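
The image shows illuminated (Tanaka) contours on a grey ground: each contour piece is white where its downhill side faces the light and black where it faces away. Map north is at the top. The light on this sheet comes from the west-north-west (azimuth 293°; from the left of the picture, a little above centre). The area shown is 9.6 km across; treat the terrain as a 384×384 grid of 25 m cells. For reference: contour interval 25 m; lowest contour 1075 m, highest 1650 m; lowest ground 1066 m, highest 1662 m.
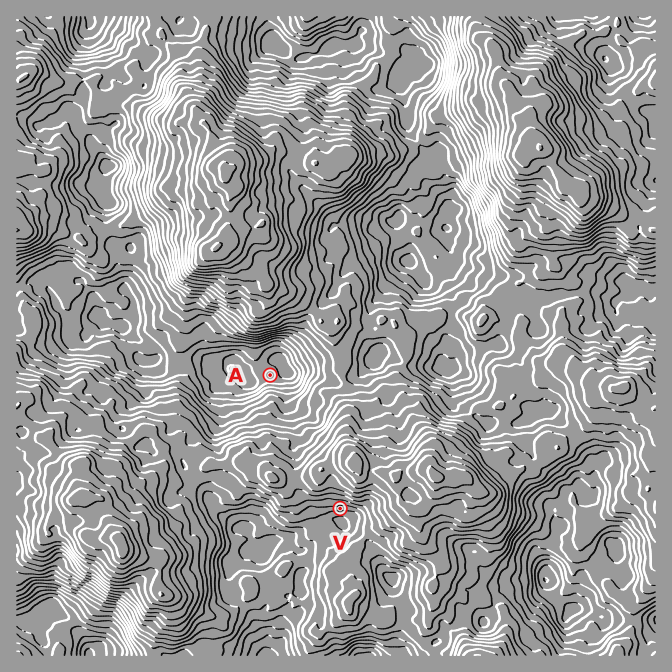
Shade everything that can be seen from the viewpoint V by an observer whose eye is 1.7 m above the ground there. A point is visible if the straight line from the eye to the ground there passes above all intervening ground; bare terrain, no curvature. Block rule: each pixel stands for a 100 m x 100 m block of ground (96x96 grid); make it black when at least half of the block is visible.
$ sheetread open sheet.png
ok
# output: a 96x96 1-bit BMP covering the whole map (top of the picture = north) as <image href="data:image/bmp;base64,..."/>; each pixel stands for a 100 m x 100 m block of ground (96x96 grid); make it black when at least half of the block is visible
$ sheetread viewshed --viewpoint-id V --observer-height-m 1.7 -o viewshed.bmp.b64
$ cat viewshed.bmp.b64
<image width="96" height="96" href="data:image/bmp;base64,Qk2+BAAAAAAAAD4AAAAoAAAAYAAAAGAAAAABAAEAAAAAAIAEAAATCwAAEwsAAAIAAAAAAAAA////AAAAAAAAAAADAAAAAB4AAAAAAAAAAAAAAAAAAAAAAAAAAAAAAAAAAAAAAABAgAAAAAAAAAAAAABBwAAAAAAAAAAAAABjwAAAAAAAAAAAAAB/wAAAAAAAAAAAAAB/AAAAAAAAAAAAAAH+AYDAAAAAAAAAAAP+E0DwAAAAAAAAAAf+GMAAAAAAAAAAAAf/OMCAAAAAAAAAAAP//MAAAAAAAAAAAAP/QccAAAAAAAAAAOP+AcPgAAAAAAAAAP//AAHgAAAAAAAAAPv+AAfwQAAAAAAAAP/+AAfwIAAAAAAAAf/8AAf4AAAAAAAAAf/wAA//AAAAAAAAA7/AAD//AAAAAAAAAx4AADf/AAAAAAAAB5gAACD/gAAAAAAAB8AAAADjgAAAAAAAPgAAAATggAAAAAAAAAAAAAAAAAAAAAAAAAAAAAAAAAAAAAAAAAAAAAAAAAAAAAAAAAAAAAAAAAAAAAAAAAAAAAAAAAAAAAAAAAAAAAAAAAAAAAAAAAAAAAAAAAAAAAAAAAAAAAAAAAAAAAAAAAAAAAAAAAAAAAAAAAAAAAAAAAAAAAAAAAAAAAAAAAAAAAAAAAAAAAAAAAAAAAAAAAAAAAAAAAAAAAAAAAAAAAAAAAAAAAAAAAAAAAAAAAAAAAAAAAAAAAAAAAAAAAAAAAAAAAAAAAAAAAAAAAAAAAAAAAAAAAAAAAAAAAAAAAAAAAAAAAAAAAAAAAAAAAAAAAAAAAAAAAAAAAAAAAAAAAAAAAAAAAAAAAAAAAAAAAAAAAAAAAAAAAAAAAAAAAAAAAAAAAAAAAAAAAAAAAAAAAAAAAAAAAAAAAAAAAAAAAAAAAAAAAAAAAAAAAAAAAAAAAAAAAAAAAAAAAAAAAAAAAAAAAAAAAAAAAAAAAAAAAAAAAAAAAAAAAAAAAAAAAAAAAAAAAAAAAAAAAAAAAAAAAAAAAAAAAAAAAAAAAAAAAAAAAAAAAAAAAAAAAAAAAAAAAAAAAAAAAAAAAAAAAAAAAAAAAAAAAAAAAAAAAAAAAAAAAAAAAAAAAAAAAAAAAAAAAAAAAAAAAAAAAAAAAAAAAAAAAAAAAAAAAAAAAAAAAAAAAAAAAAAAAAAAAAAAAAAAAAAAAAAAAAAAAAAAAAAAAAAAAAAAAAAAAAAAAAAAAAAAAAAAAAAAAAAAAAAAAAAAAAAAAAAAAAAAAAAAAAAAAAAAAAAAAAAAAAAAAAAAAAAAAAAAAAAAAAAAAAAAAAAAAAAAAAAAAAAAAAAAAAAAAAAAAAAAAAAAAAAAAAAAAAAAAAAAAAAAAAAAAAAAAAAAAAAAAAAAAAAAAAAAAAAAAAAAAAAAAAAAAAAAAAAAAAAAAAAAAAAAAAAAAAAAAAAAAAAAAAAAAAAAAAAAAAAAAAAAAAAAAAAAAAAAAAAAAAAAAAAAAAAAAAAAAAAAAAAAAAAAAAAAAAAAAAAAAAAAAAAAAAAAAAAAAAAAAAAAAAAAAAAAAAAAAAAAAAAAAAAAAAAAAAAAAAAAAAAAAAAAAAAAAAAAAAAAAAAAAAAAAAAAAA="/>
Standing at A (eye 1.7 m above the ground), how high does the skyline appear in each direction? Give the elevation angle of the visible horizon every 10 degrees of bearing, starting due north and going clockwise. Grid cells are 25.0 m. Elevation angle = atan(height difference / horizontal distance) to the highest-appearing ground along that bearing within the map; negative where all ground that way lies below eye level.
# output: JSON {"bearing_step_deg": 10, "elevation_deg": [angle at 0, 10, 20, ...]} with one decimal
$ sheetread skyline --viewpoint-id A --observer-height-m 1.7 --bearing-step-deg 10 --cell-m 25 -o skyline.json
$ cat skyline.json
{"bearing_step_deg": 10, "elevation_deg": [17.4, 15.4, 13.8, 11.7, 12.0, 12.0, 10.7, 9.9, 9.8, 9.8, 10.7, 11.8, 11.9, 12.7, 12.9, 12.4, 14.6, 16.3, 17.1, 15.6, 12.9, 10.6, 8.5, 8.2, 7.8, 7.2, 5.2, 3.7, 2.3, 3.2, 4.2, 5.7, 9.5, 13.3, 16.4, 18.5]}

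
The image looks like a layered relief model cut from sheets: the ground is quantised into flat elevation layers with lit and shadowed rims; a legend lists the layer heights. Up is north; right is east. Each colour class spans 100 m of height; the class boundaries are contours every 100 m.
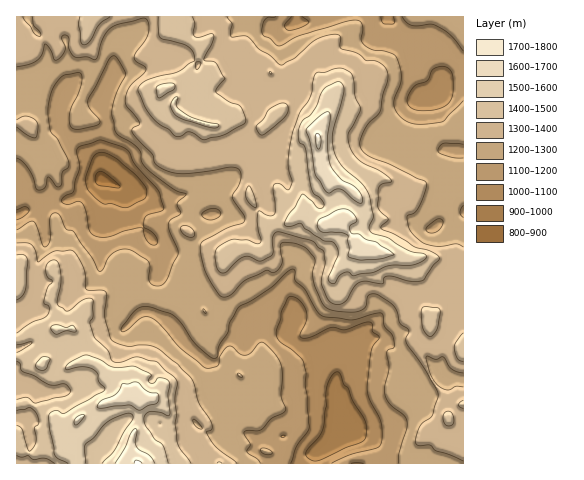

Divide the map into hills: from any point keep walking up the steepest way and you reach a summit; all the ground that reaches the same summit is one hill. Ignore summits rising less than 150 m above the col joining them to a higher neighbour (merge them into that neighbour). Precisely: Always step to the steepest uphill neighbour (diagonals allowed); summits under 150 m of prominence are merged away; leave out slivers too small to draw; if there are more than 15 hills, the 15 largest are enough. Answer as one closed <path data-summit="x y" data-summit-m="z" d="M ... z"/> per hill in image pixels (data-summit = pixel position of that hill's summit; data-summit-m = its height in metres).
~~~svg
<path data-summit="319 141" data-summit-m="1712" d="M463 16l-221 0 7 6 23 5-24-2-8 6 2 29 12 14 2 18-5 9 0 4 1 3 10-3 26-20 8 6 1 5-5 22-25 29-8 0-14-7-14 0-17 7-13 9-12 2-1 2 0 14 3 16-5 4-36 5-14-8-10-1 2 14 6 12 17 21 11 19-4 17-12 25 0 13 7 1 12 7 27 32 16 11 7 0 8-16 4-4 12-5 14-9 24-4 11 5-1 6 7 9 8 3 16 1 13 9 6 14 0 26 20 21 2 5-1 10-5 4-14 1-7 5-25-14-7 0-20 8-20 1-6 14 16 12 194-1z"/><path data-summit="138 463" data-summit-m="1711" d="M104 180l-3 0-30 19-22 7-8 10-6-5-7-1-12 6 0 247 253 1-15-12 6-14 20-1 20-8 11 1 18 13 6-1 4-4 16-2 4-5 0-8-22-26 0-26-6-14-13-9-16-1-8-3-7-9 0-6-10-5-24 4-14 9-12 5-4 4-6 15-9 1-16-11-27-32-12-7-7-1 0-13 12-25 4-17-11-19-17-21-6-12-1-12z"/><path data-summit="166 88" data-summit-m="1530" d="M241 16l-98 1-2 12-9 9-9 5-5 5-4 8 0 20-10 28 3 22-6 13 0 40 2 1 23 10 10 1 14 8 32-3 9-6-3-16 0-14 1-2 12-2 13-9 17-7 14 0 14 7 8 0 21-22 4-7 5-17-1-10-5-5-6 0-23 19-10 3-1-3 0-4 5-9-2-18-12-14-2-29 8-6 24 2-23-5z"/>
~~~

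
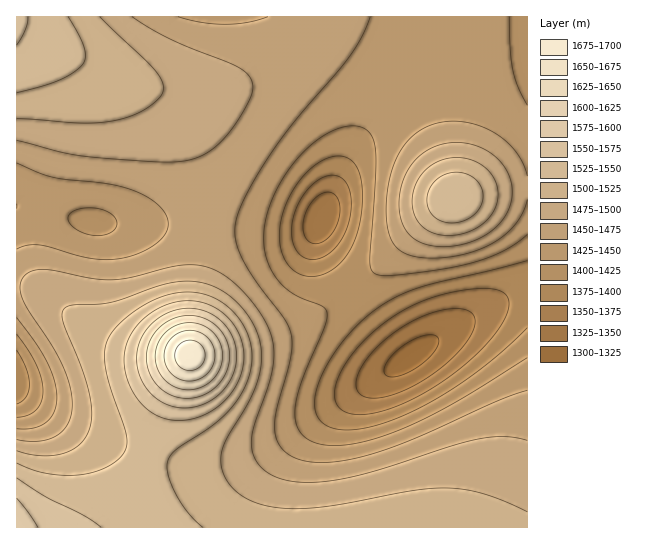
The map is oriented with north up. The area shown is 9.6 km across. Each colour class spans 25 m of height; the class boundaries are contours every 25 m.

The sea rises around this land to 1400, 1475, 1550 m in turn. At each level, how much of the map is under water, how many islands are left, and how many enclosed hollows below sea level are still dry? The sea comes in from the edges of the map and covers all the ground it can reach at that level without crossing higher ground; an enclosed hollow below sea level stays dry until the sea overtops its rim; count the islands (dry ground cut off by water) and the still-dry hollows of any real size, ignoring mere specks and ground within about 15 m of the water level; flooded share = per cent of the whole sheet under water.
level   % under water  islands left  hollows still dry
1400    8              0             1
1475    57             1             0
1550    95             1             0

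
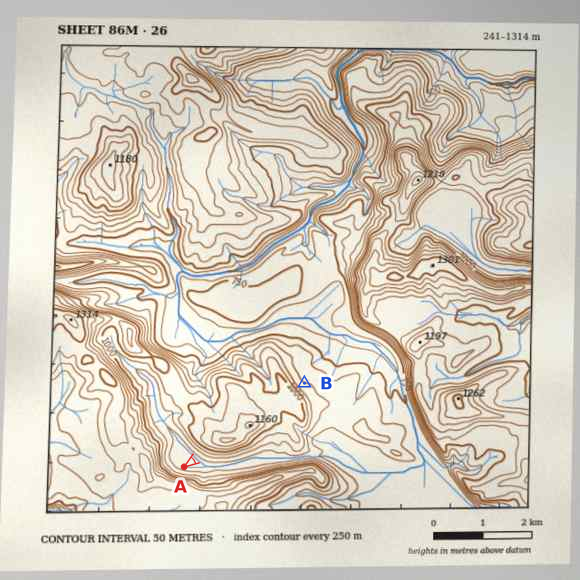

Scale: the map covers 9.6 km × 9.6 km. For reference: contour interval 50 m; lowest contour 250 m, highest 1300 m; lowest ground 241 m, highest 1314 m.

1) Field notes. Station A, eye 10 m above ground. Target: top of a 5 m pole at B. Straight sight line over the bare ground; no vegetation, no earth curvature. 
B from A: not visible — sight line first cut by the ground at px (199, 457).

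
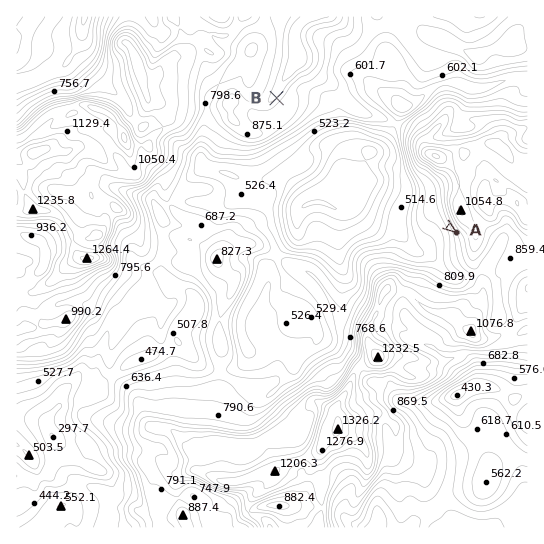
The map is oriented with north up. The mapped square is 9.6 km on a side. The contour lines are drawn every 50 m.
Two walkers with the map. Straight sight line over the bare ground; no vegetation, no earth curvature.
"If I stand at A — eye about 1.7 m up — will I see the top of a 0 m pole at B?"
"Yes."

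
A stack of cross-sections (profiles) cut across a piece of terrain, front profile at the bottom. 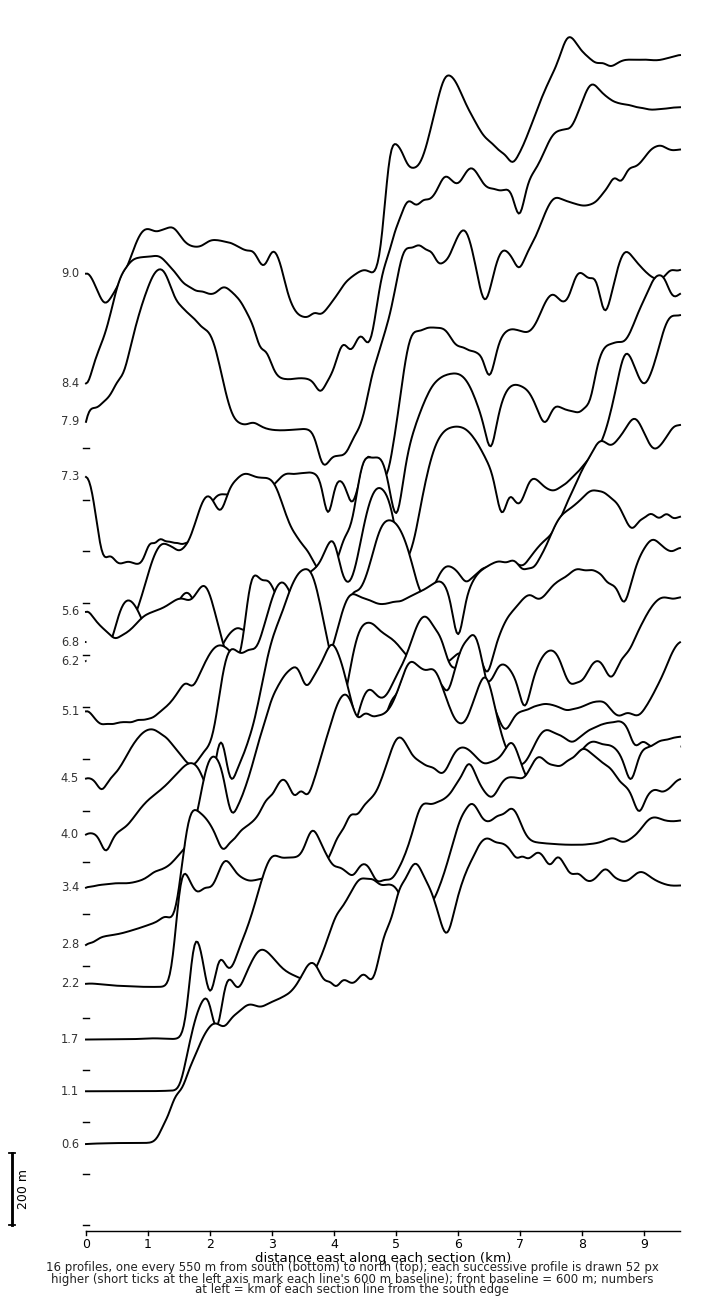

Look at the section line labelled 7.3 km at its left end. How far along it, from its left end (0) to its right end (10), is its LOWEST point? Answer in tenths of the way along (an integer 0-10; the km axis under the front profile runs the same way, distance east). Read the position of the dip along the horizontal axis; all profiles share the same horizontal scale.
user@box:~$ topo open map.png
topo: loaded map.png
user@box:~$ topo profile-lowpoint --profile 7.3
1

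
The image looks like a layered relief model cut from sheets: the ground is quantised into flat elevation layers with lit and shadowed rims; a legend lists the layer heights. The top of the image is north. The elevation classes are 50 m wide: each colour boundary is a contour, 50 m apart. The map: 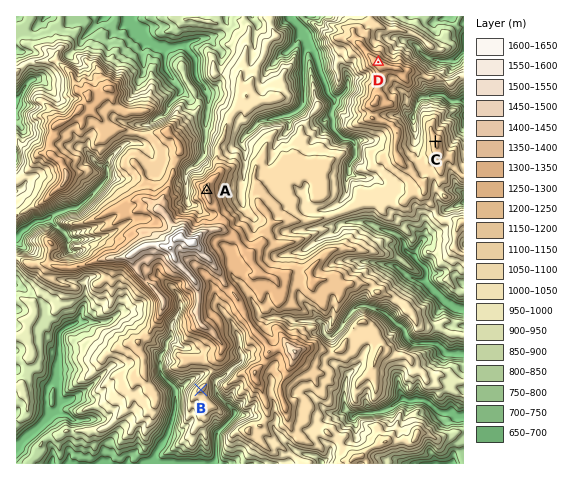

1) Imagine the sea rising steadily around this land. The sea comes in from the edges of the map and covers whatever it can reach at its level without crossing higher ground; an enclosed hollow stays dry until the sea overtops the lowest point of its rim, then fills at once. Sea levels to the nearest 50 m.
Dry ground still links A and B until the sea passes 1100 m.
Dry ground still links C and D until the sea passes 1150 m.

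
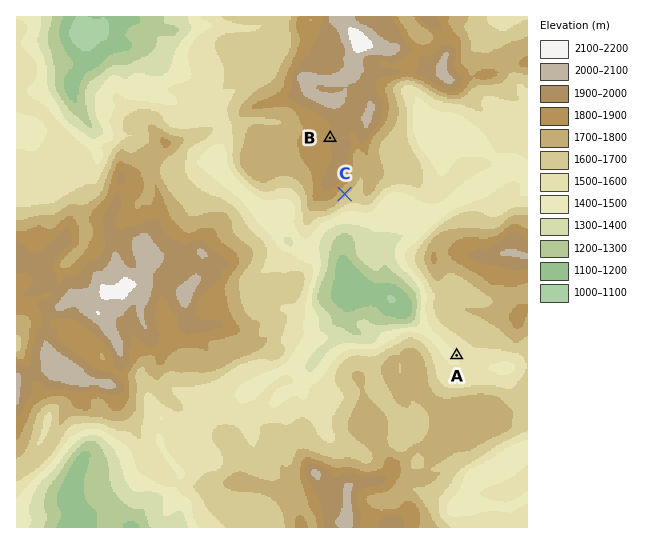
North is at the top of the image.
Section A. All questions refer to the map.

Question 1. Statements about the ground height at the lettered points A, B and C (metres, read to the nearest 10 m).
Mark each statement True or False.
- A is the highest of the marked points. False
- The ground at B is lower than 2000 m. True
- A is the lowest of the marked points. True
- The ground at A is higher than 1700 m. False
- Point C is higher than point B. False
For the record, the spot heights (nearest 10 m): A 1500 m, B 1880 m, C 1720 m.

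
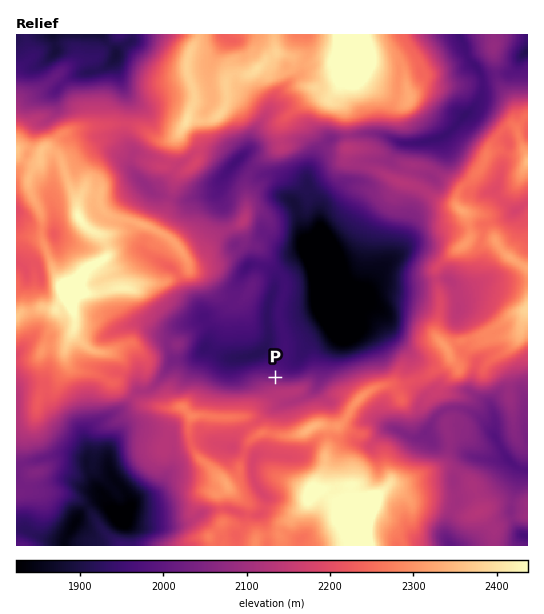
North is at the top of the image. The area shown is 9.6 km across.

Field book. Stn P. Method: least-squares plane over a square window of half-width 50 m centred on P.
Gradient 24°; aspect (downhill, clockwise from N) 10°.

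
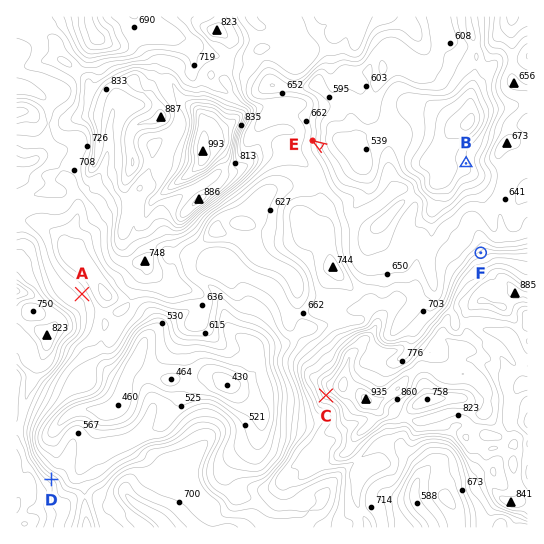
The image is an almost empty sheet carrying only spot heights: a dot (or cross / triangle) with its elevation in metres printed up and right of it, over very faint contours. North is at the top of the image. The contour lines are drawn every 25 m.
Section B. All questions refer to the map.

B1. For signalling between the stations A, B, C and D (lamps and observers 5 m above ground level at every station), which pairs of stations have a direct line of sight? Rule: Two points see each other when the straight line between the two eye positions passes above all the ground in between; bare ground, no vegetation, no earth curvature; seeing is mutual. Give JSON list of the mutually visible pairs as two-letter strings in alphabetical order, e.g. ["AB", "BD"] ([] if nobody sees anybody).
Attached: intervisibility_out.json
["AC", "CD"]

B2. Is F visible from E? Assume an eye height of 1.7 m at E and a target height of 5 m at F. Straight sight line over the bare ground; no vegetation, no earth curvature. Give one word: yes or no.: yes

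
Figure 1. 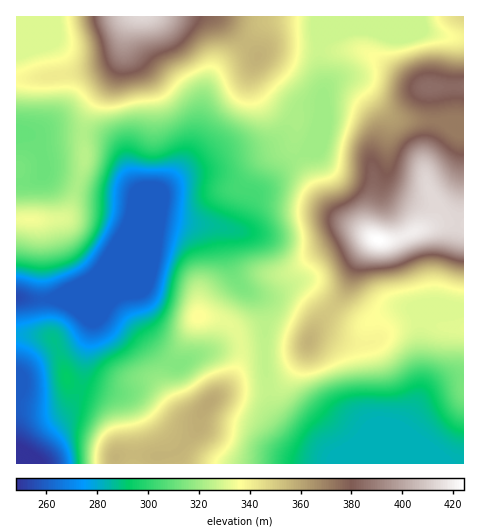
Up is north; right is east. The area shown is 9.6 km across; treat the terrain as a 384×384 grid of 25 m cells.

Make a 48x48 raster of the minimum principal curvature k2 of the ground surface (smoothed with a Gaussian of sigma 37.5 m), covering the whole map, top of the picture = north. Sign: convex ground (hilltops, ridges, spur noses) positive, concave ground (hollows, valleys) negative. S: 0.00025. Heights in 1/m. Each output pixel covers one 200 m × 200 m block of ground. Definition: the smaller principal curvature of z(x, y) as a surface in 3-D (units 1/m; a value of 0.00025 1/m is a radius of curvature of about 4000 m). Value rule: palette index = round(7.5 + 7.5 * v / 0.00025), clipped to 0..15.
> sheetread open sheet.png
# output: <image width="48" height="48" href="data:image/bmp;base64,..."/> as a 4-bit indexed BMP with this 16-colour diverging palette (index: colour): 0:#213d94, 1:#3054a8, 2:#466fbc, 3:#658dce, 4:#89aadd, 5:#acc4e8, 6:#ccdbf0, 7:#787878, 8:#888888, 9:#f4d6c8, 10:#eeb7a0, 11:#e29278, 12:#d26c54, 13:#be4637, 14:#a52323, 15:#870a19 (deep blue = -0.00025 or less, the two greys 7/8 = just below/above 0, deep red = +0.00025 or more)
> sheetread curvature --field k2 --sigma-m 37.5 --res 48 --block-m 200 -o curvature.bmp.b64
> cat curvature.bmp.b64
<image width="48" height="48" href="data:image/bmp;base64,Qk32BAAAAAAAAHYAAAAoAAAAMAAAADAAAAABAAQAAAAAAIAEAAATCwAAEwsAABAAAAAAAAAAlD0hAKhUMAC8b0YAzo1lAN2qiQDoxKwA8NvMAHh4eACIiIgAyNb0AKC37gB4kuIAVGzSADdGvgAjI6UAGQqHAHdEMkeql2eIeHZUVnh3Z3d3d3d3d3d3d1NFQzaqqHeId3ZmZmZVZmZ3d3d3d3d2ZlVmUySaqHd3d3eJh2ZmZlZ3d3d3d3dmZlZ4dDNpmHZnd3iZhmZ4h1Vnd3d3d3dmZlZ4hjNGZmZmeId2ZmZ4h2Vnd3d3d3dlZ2Voh0NFREVniHh3ZlV3d3VWZmZmZ3dVeGVXd1RVVERXmHeJmGVnd3ZVVVVVVmZWiWRHeGRmZVRFZ2eamGVXd2ZURERFVVVWiXNHiGRniHZUREeZiGVWZmZmZVZmZVRWeFNHiWRYmYh2QyRndmVFVWeHd3eIhlRVZkRWiGRXiIiHZTI0RWZEVomXd3eJh1VmVWVWZ2RXd3d2ZlMjRXZEWJqHd3iJhlZ3dmZnd1RXZmd2ZlVEVndDWKqHd3eJhmZ4h2eJmFNGZnhlVmdlZ4dESKmHdmeIh2Z4h3eKuWIkZ4hkV5l2eIZURoh3dlZ4h2d4d3d5lwRxZ4dTWKqHeHZlRYh3dlVnd2d3d1VEEFd2JmYzWJqHeGZmVXh2ZlVWZmd3diERR3d3UhEzV3h3dlVWVGh2ZmRFVVVlVRIhBnd3d3QDZ4h3ZURWZEVUVmQyI0VVREVmMAV3d3cCeZmHZFeIdkRDRlQiI0RURGd3dkAnd3cwaJmHVWiId2REZmRFRERDRGeIiXUFd3dgV3d2ZniHZmVFd2V5hkM0Z3iZmZYwd3dwVVVmdndlVWZVZ3irqGVFeniYiYhQF3dwZmVmZVRERFZVeJu6h3ZVeXiIeaqDBndwZ2ZlVDNERFVneJqoVoh2d4iHeruFIHdyV2ZVRFVVZneIiImFRoh3d4iHeamGUHd0N2ZVZnZlZneIiJdjNmZnd3iGZ4eHUVd2F3d3iHdlVneId3ZDR2Z3dkVVVmZmU0d3B4iIiHdlVnd3ZVVTV3d3ZURVZmZlVBZkFXiZmHZlRWZmQ0VjRniHZHZmZ3d2QzABNFZ3dmZlVFVUIkZzJXiHVId2ZniHMkZ1NFZmZneHZVVTJGeEFpmXU4d2ZomWMkiYVFZ3d3iIdlVDJpmTFqqnRHd2ZoiGM1ipdVZ3d3eIiHdSJqmEJZqWRHd3Z3dlRFiYdlZ3ZmZneHdxJph1NHhlRHd3Z3ZUVVd3dlZ3ZVZmZ4ZyJHd2RERDNmZmZ2VEVVZnd2Z2ZmZ2Z4Z0NGd3UyI0d1VVVmVVVUVWd2VmZ3d3Znd1RWd1RERERVVVRWZmdlVWZmVVeId3Znd1VmdkRoiHZnh3ZVZniGZmZmVFeIdmZWZ1VmZUaamId3iIdlVomHiHZmU1iZh2ZmZmVmVFiqmHd3iIhkRomYmYZVU0eJiIdmZmVVVEerqXdniIdkRomZmGVmUzZ4mIh2VndmZUR6qoZURnZURomYdVaHUzVniJl1Vnd3dkNHiYZXdUVTNXd2VXmYZERWiJmFVnd4h2MjMzI3d3VDNWdmZ4mYVWVVeIiFR2VXZDMgAQEnd3UzWIiHiZmXVYdVZ3d2R3d1V3d3U0VXd3QzaqqYmZmHVpl1ZmZmR3d3d3d3RomA=="/>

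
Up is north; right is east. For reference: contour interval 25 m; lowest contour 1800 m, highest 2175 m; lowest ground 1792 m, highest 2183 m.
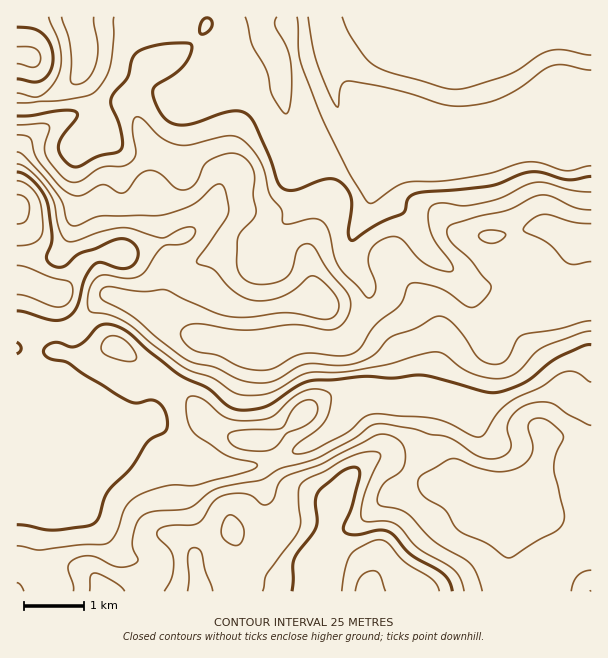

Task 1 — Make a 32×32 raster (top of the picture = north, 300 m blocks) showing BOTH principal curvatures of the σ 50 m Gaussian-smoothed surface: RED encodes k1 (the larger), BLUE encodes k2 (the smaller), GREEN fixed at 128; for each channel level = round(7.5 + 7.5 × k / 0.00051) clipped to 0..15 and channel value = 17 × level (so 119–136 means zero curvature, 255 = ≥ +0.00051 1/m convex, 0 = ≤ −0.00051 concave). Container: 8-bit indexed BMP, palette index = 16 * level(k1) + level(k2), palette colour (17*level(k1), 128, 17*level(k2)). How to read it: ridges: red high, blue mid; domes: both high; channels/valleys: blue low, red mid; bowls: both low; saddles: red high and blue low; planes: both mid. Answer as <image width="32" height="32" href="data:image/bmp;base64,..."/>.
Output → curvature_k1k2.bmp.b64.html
<image width="32" height="32" href="data:image/bmp;base64,Qk02CAAAAAAAADYEAAAoAAAAIAAAACAAAAABAAgAAAAAAAAEAAATCwAAEwsAAAABAAAAAAAAAIAAABGAAAAigAAAM4AAAESAAABVgAAAZoAAAHeAAACIgAAAmYAAAKqAAAC7gAAAzIAAAN2AAADugAAA/4AAAACAEQARgBEAIoARADOAEQBEgBEAVYARAGaAEQB3gBEAiIARAJmAEQCqgBEAu4ARAMyAEQDdgBEA7oARAP+AEQAAgCIAEYAiACKAIgAzgCIARIAiAFWAIgBmgCIAd4AiAIiAIgCZgCIAqoAiALuAIgDMgCIA3YAiAO6AIgD/gCIAAIAzABGAMwAigDMAM4AzAESAMwBVgDMAZoAzAHeAMwCIgDMAmYAzAKqAMwC7gDMAzIAzAN2AMwDugDMA/4AzAACARAARgEQAIoBEADOARABEgEQAVYBEAGaARAB3gEQAiIBEAJmARACqgEQAu4BEAMyARADdgEQA7oBEAP+ARAAAgFUAEYBVACKAVQAzgFUARIBVAFWAVQBmgFUAd4BVAIiAVQCZgFUAqoBVALuAVQDMgFUA3YBVAO6AVQD/gFUAAIBmABGAZgAigGYAM4BmAESAZgBVgGYAZoBmAHeAZgCIgGYAmYBmAKqAZgC7gGYAzIBmAN2AZgDugGYA/4BmAACAdwARgHcAIoB3ADOAdwBEgHcAVYB3AGaAdwB3gHcAiIB3AJmAdwCqgHcAu4B3AMyAdwDdgHcA7oB3AP+AdwAAgIgAEYCIACKAiAAzgIgARICIAFWAiABmgIgAd4CIAIiAiACZgIgAqoCIALuAiADMgIgA3YCIAO6AiAD/gIgAAICZABGAmQAigJkAM4CZAESAmQBVgJkAZoCZAHeAmQCIgJkAmYCZAKqAmQC7gJkAzICZAN2AmQDugJkA/4CZAACAqgARgKoAIoCqADOAqgBEgKoAVYCqAGaAqgB3gKoAiICqAJmAqgCqgKoAu4CqAMyAqgDdgKoA7oCqAP+AqgAAgLsAEYC7ACKAuwAzgLsARIC7AFWAuwBmgLsAd4C7AIiAuwCZgLsAqoC7ALuAuwDMgLsA3YC7AO6AuwD/gLsAAIDMABGAzAAigMwAM4DMAESAzABVgMwAZoDMAHeAzACIgMwAmYDMAKqAzAC7gMwAzIDMAN2AzADugMwA/4DMAACA3QARgN0AIoDdADOA3QBEgN0AVYDdAGaA3QB3gN0AiIDdAJmA3QCqgN0Au4DdAMyA3QDdgN0A7oDdAP+A3QAAgO4AEYDuACKA7gAzgO4ARIDuAFWA7gBmgO4Ad4DuAIiA7gCZgO4AqoDuALuA7gDMgO4A3YDuAO6A7gD/gO4AAID/ABGA/wAigP8AM4D/AESA/wBVgP8AZoD/AHeA/wCIgP8AmYD/AKqA/wC7gP8AzID/AN2A/wDugP8A/4D/AKd0ZYX4x6aWhLbHhXaHdZa3cqfIh6fJyraEdZZ3h4PZqKXH6NhzhGRj16V2hpWlyLiDpre41remo4N2pnZ3h5OYlaaWlJO2lqXYtpW2dHOW6JW1yOuGY3KCdIXHg3OHd4R0c3NkdajZ2KeUuMmUdWO1taCS16RzdJWntcjnx5OGh3d3d3WGp6eGdKXap4WGhZfZ1nCCk4R1l6d2hYbIpaaHh4eHhpWXhoaFpNnoxaWnuMn4c2N2lqenqJaHhreFdIeHh4eHhYaHl4ZycICBxefn1/nWdJSluMnX1sa3p3V2h4eHh3d3doeXhHKSoZCwcGGW6PbYpnSFx3Vic6XHdXWHh4eHh3eHh4WTpvb5+feigIByxtrGtsengpSFp8i4tYeHh4d3h4d3dKf55JWFw/jpkHDEppWmloNjlcjauZeVh4d3h4eHh3Z05+l1ZYWk6vvDhJFyc4OEhpakprm2hWV3d3eHhoaGdtb2uJaVhXOm2PX4+Na3qKfHt6V1hbbIloeHhpaVhbb394SVlWNjY6S1c3OzpJanl4V0VGSGl7iWl6e4tNf6+MaCYXKCc3Z0kZFwUYSVhoanl3Zkdaant8iFdJJwx/q2cIGEc4KDg3JxgLKQhKmHh6eYhIamlYSEt3OD1cDBo4CChYSW2Pj399bp+7SBhoaHqJeUqJiHdnSCpfj8xjBggZWWt9jopqa219raxoF1lqeohXOVloaGhob31rT0gJTWpZSmqJZkZFSF56Zxgpe3p4WBlaaFd4aXdqGAYejz+vqldJOTlnZ1dZbmhXCoubd0cIOmp4ZmdpiXp+fAlLfa2MXW2aZ0doWVqMiWcae5p4Cl2cm5p5aXuLjJ+GBilZWVhZbI16eWloSEpqWUgpekk9jGyMjGx8jHt+v5wKOndYSVhIXHqJintaWmuMiBlabX2ZaFhoaouYd2/MiAksiWlrmGU6bHl7ZydKfat3CDtraWpqeWh6nJtbb1gmFiuLaltoWEpsnbyXJkhMSTg4WScXJycnSWt6VSlfNyQ2SCYZLmtqaXl8eVg4WX14KXqamXh4Z2dIKSgnSD5/aVdHdh59d1ZYaXtoV1hcilgpiYmIaGh4d3h4eHd4dzxffmlJT3lWV2doanl4WG6IKFl5eGhqe3l4eHh3d3hnCggKTEuLeFdnaGhpaGdZfXgZeoyMjHppWmx8e2hYWXpuigUGWmppeHh4Z3l4eGp7aDp5aFhIN0dXR0hbbo6OfY7LVxY6eomJiYh4aXh4bHlIWXdXV2h3d3d3Z1g6amdLjapIJzp6eHl5eXh4Z2dueDlod2d3eHh4eHh3eGhIR1lMRyg5Wol4d3h6mZl5Wn+YKWdneHh3eHh4eIiIeHh3c="/>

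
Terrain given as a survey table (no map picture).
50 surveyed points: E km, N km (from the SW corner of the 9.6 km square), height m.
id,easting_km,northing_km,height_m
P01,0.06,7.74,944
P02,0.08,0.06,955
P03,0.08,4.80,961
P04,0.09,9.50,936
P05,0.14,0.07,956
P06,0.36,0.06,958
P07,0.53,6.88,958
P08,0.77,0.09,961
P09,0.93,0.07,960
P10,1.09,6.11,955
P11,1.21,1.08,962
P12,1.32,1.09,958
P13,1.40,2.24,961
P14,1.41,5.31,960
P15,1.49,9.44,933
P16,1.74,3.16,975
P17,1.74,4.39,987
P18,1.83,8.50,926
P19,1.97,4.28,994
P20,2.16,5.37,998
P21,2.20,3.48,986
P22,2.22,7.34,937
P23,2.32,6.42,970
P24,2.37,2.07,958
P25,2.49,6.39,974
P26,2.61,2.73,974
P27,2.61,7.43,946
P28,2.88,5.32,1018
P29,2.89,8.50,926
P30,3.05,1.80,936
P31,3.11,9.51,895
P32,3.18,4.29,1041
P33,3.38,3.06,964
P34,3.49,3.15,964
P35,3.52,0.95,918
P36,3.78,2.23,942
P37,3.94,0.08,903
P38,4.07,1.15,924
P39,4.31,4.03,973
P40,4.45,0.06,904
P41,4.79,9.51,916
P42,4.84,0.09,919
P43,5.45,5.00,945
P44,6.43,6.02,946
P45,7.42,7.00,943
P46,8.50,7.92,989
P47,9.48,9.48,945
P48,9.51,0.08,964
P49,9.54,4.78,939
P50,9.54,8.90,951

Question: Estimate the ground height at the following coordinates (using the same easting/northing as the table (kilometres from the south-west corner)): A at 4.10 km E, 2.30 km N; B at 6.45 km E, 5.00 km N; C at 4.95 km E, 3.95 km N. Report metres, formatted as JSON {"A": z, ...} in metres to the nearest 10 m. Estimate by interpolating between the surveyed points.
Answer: {"A": 940, "B": 940, "C": 930}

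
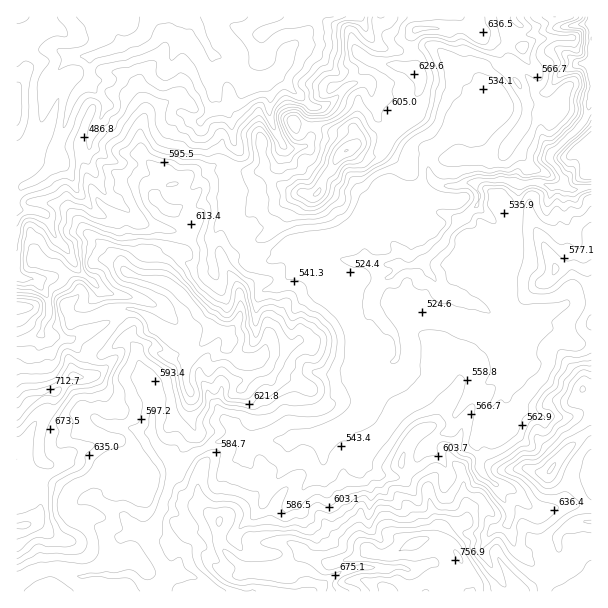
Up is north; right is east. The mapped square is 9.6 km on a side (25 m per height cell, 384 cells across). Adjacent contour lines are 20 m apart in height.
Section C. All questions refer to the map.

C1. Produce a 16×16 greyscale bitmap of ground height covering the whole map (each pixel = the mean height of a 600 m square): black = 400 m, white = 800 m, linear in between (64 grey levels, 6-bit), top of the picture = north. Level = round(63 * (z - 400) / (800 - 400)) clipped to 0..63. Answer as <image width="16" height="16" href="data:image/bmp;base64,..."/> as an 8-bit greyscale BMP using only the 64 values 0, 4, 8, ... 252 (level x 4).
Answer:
<image width="16" height="16" href="data:image/bmp;base64,Qk02BQAAAAAAADYEAAAoAAAAEAAAABAAAAABAAgAAAAAAAABAAATCwAAEwsAAAABAAAAAAAAAAAAAAEBAQACAgIAAwMDAAQEBAAFBQUABgYGAAcHBwAICAgACQkJAAoKCgALCwsADAwMAA0NDQAODg4ADw8PABAQEAAREREAEhISABMTEwAUFBQAFRUVABYWFgAXFxcAGBgYABkZGQAaGhoAGxsbABwcHAAdHR0AHh4eAB8fHwAgICAAISEhACIiIgAjIyMAJCQkACUlJQAmJiYAJycnACgoKAApKSkAKioqACsrKwAsLCwALS0tAC4uLgAvLy8AMDAwADExMQAyMjIAMzMzADQ0NAA1NTUANjY2ADc3NwA4ODgAOTk5ADo6OgA7OzsAPDw8AD09PQA+Pj4APz8/AEBAQABBQUEAQkJCAENDQwBEREQARUVFAEZGRgBHR0cASEhIAElJSQBKSkoAS0tLAExMTABNTU0ATk5OAE9PTwBQUFAAUVFRAFJSUgBTU1MAVFRUAFVVVQBWVlYAV1dXAFhYWABZWVkAWlpaAFtbWwBcXFwAXV1dAF5eXgBfX18AYGBgAGFhYQBiYmIAY2NjAGRkZABlZWUAZmZmAGdnZwBoaGgAaWlpAGpqagBra2sAbGxsAG1tbQBubm4Ab29vAHBwcABxcXEAcnJyAHNzcwB0dHQAdXV1AHZ2dgB3d3cAeHh4AHl5eQB6enoAe3t7AHx8fAB9fX0Afn5+AH9/fwCAgIAAgYGBAIKCggCDg4MAhISEAIWFhQCGhoYAh4eHAIiIiACJiYkAioqKAIuLiwCMjIwAjY2NAI6OjgCPj48AkJCQAJGRkQCSkpIAk5OTAJSUlACVlZUAlpaWAJeXlwCYmJgAmZmZAJqamgCbm5sAnJycAJ2dnQCenp4An5+fAKCgoAChoaEAoqKiAKOjowCkpKQApaWlAKampgCnp6cAqKioAKmpqQCqqqoAq6urAKysrACtra0Arq6uAK+vrwCwsLAAsbGxALKysgCzs7MAtLS0ALW1tQC2trYAt7e3ALi4uAC5ubkAurq6ALu7uwC8vLwAvb29AL6+vgC/v78AwMDAAMHBwQDCwsIAw8PDAMTExADFxcUAxsbGAMfHxwDIyMgAycnJAMrKygDLy8sAzMzMAM3NzQDOzs4Az8/PANDQ0ADR0dEA0tLSANPT0wDU1NQA1dXVANbW1gDX19cA2NjYANnZ2QDa2toA29vbANzc3ADd3d0A3t7eAN/f3wDg4OAA4eHhAOLi4gDj4+MA5OTkAOXl5QDm5uYA5+fnAOjo6ADp6ekA6urqAOvr6wDs7OwA7e3tAO7u7gDv7+8A8PDwAPHx8QDy8vIA8/PzAPT09AD19fUA9vb2APf39wD4+PgA+fn5APr6+gD7+/sA/Pz8AP39/QD+/v4A////AIB8eHRwjKCksMjU2Ny8rKSokHhwfJiYoKTA1NjEnKSwrIR8fHyMfHB8jKCorIyYpKygiIRwdGhkXGR8iISAsKy0nIx4gHBkXFhYaHhoYICovLScfJSMlIBwVFhgZFhsoJSspIissLCYeFRQXGBUWHSMnKSotLSgjGxQTFRQUFhgcIiUsLCAeGBUTEhITFRoaGhsnJiQcGBYUExIRFBUaGxEYGh0iGxkeHhYUFBEUFRULDhcfIBoaHycdFxQSEg8OCwoRGRMRFxghKR4XFhgTEAwICxIOCAsSFh8gHRUWGBELBgYKCAUGBxEcIR8XGhkNCwgEAwQECAgNGR4hIiAaDw="/>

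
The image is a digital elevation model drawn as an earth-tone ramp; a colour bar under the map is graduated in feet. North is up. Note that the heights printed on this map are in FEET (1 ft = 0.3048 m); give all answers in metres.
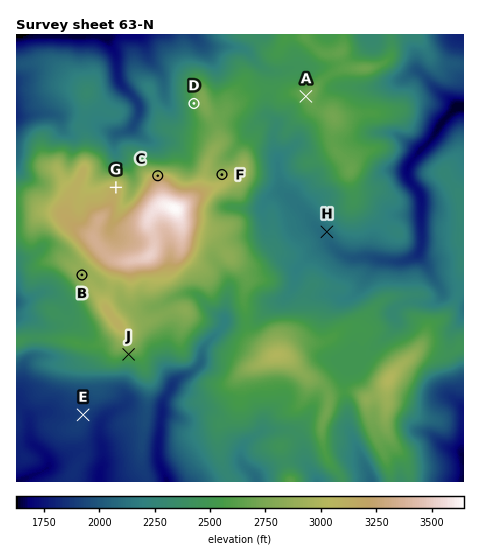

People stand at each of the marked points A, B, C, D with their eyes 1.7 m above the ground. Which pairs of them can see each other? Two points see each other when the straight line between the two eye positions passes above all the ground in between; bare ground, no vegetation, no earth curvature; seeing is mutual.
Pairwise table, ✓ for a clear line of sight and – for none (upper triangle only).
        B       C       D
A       –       ✓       –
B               –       –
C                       ✓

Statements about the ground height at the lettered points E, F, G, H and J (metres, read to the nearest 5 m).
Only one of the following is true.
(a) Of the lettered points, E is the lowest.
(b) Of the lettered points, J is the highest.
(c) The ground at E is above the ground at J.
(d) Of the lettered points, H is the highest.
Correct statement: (a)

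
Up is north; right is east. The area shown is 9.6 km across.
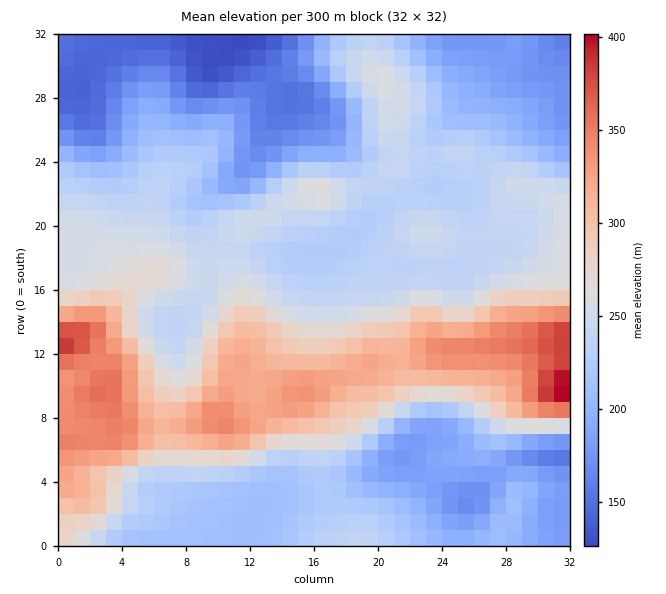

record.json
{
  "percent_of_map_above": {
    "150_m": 96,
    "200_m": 76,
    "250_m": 36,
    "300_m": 18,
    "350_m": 3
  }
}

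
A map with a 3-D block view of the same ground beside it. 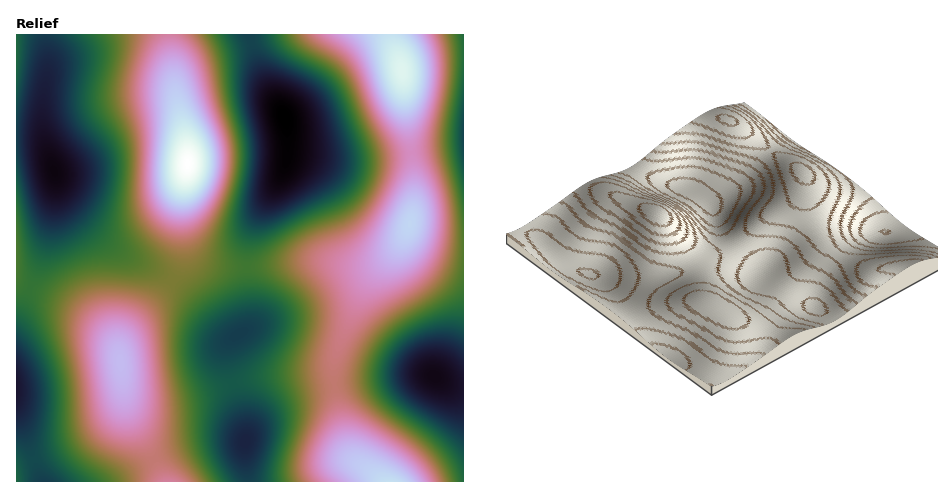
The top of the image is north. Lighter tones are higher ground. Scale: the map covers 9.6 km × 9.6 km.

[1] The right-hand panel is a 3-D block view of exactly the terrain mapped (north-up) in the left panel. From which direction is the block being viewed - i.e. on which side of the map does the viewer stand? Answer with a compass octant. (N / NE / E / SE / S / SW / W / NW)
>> SW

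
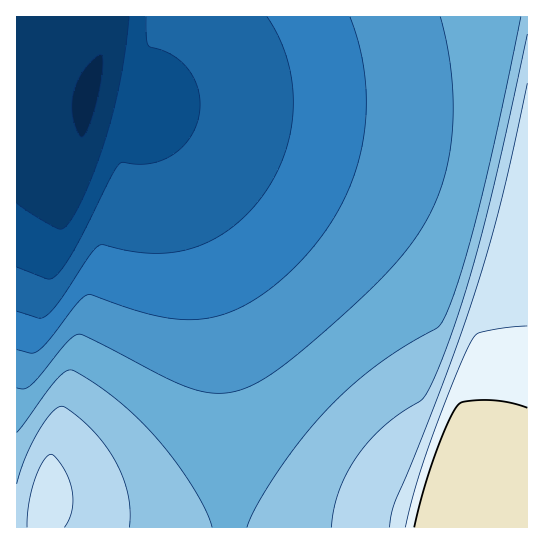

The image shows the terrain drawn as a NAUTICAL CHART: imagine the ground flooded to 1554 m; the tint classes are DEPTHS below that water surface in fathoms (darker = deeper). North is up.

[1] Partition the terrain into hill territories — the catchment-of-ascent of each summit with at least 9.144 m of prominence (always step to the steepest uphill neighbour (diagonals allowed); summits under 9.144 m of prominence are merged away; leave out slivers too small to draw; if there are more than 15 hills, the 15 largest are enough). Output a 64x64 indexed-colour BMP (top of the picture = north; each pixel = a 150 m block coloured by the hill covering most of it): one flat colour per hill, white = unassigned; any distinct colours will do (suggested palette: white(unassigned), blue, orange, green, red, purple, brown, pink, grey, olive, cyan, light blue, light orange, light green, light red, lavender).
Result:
<image width="64" height="64" href="data:image/bmp;base64,Qk12CAAAAAAAAHYAAAAoAAAAQAAAAEAAAAABAAQAAAAAAAAIAAATCwAAEwsAABAAAAAAAAAA////ALR3HwAOf/8ALKAsACgn1gC9Z5QAS1aMAMJ34wB/f38AIr28AM++FwDox64AeLv/AIrfmACWmP8A1bDFACIiIiIiIiIiIiIiIiIhERERERERERERERERERERERERIiIiIiIiIiIiIiIiIiEREREREREREREREREREREREREiIiIiIiIiIiIiIiIiIRERERERERERERERERERERERESIiIiIiIiIiIiIiIiIhERERERERERERERERERERERERIiIiIiIiIiIiIiIiIiEREREREREREREREREREREREREiIiIiIiIiIiIiIiIiIRERERERERERERERERERERERESIiIiIiIiIiIiIiIiIhERERERERERERERERERERERERIiIiIiIiIiIiIiIiIiEREREREREREREREREREREREREiIiIiIiIiIiIiIiIiIRERERERERERERERERERERERESIiIiIiIiIiIiIiIiIhERERERERERERERERERERERERIiIiIiIiIiIiIiIiIiEREREREREREREREREREREREREiIiIiIiIiIiIiIiIiIRERERERERERERERERERERERESIiIiIiIiIiIiIiIiIRERERERERERERERERERERERERIiIiIiIiIiIiIiIiIhEREREREREREREREREREREREREiIiIiIiIiIiIiIiIiERERERERERERERERERERERERESIiIiIiIiIiIiIiIiIRERERERERERERERERERERERERIiIiIiIiIiIiIiIiIhEREREREREREREREREREREREREiIiIiIiIiIiIiIiIiERERERERERERERERERERERERESIiIiIiIiIiIiIiIiIRERERERERERERERERERERERERIiIiIiIiIiIiIiIiIhEREREREREREREREREREREREREiIiIiIiIiIiIiIiIiERERERERERERERERERERERERESIiIiIiIiIiIiIiIiIRERERERERERERERERERERERERIiIiIiIiIiIiIiIiIREREREREREREREREREREREREREiIiIiIiIiIiIiIiIhERERERERERERERERERERERERESIiIiIiIiIiIiIiIiERERERERERERERERERERERERERIiIiIiIiIiIiIiIiIREREREREREREREREREREREREREiIiIiIiIiIiIiIiIhERERERERERERERERERERERERESIiIiIiIiIiIiIiIhERERERERERERERERERERERERERIiIiIiIiIiIiIiIiEREREREREREREREREREREREREREiIiIiIiIiIiIiIiIRERERERERERERERERERERERERESIiIiIiIiIiIiIiIhERERERERERERERERERERERERERIiIiIiIiIiIiIiIhEREREREREREREREREREREREREREiIiIiIiIiIiIiIiERERERERERERERERERERERERERESIiIiIiIiIiIiIiIRERERERERERERERERERERERERERIiIiIiIiIiIiIiIREREREREREREREREREREREREREREiIiIiIiIiIiIiIhERERERERERERERERERERERERERESIiIiIiIiIiIiIiERERERERERERERERERERERERERERIiIiIiIiIiIiIiEREREREREREREREREREREREREREREiIiIiIiIiIiIiIRERERERERERERERERERERERERERESIiIiIiIiIiIiIhERERERERERERERERERERERERERERIiIiIiIiIiIiIhEREREREREREREREREREREREREREREiIiIiIiIiIiIiERERERERERERERERERERERERERERESIiIiIiIiIiIiIRERERERERERERERERERERERERERERIiIiIiIiIiIiIREREREREREREREREREREREREREREREiIiIiIiIiIiIhERERERERERERERERERERERERERERESIiIiIiIiIiIhERERERERERERERERERERERERERERERIiIiIiIiIiIiEREREREREREREREREREREREREREREREiIiIiIiIiIiIRERERERERERERERERERERERERERERESIiIiIiIiIiIRERERERERERERERERERERERERERERERIiIiIiIiIiIhEREREREREREREREREREREREREREREREiIiIiIiIiIhERERERERERERERERERERERERERERERESIiIiIiIiIiERERERERERERERERERERERERERERERERIiIiIiIiIiIREREREREREREREREREREREREREREREREREREREiIRERERERERERERERERERERERERERERERERERERERERERERERERERERERERERERERERERERERERERERERERERERERERERERERERERERERERERERERERERERERERERERERERERERERERERERERERERERERERERERERERERERERERERERERERERERERERERERERERERERERERERERERERERERERERERERERERERERERERERERERERERERERERERERERERERERERERERERERERERERERERERERERERERERERERERERERERERERERERERERERERERERERERERERERERERERERERERERERERERERERERERERERERERERERERERERERERERERERERERERERERERERERERERERERERERERERERERERERERERERERERERERERERERERERERERER"/>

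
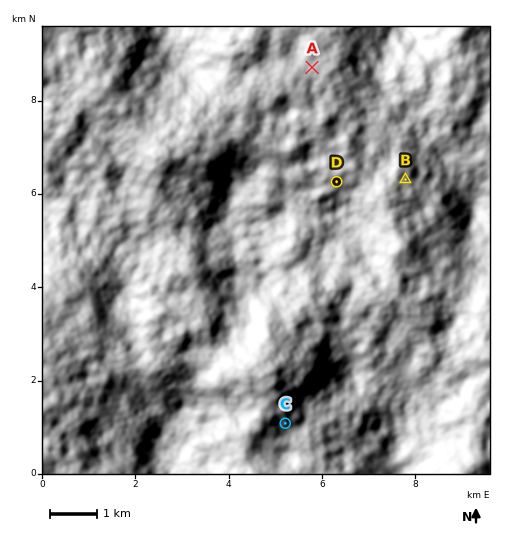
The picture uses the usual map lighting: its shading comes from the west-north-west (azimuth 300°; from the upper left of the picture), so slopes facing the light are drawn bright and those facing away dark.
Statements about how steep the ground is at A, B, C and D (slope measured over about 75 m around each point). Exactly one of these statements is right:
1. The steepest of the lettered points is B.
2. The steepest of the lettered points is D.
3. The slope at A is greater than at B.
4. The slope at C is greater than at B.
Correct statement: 4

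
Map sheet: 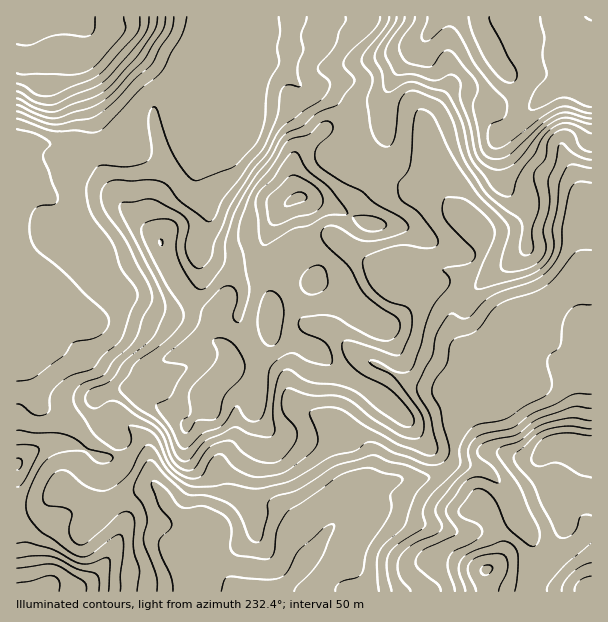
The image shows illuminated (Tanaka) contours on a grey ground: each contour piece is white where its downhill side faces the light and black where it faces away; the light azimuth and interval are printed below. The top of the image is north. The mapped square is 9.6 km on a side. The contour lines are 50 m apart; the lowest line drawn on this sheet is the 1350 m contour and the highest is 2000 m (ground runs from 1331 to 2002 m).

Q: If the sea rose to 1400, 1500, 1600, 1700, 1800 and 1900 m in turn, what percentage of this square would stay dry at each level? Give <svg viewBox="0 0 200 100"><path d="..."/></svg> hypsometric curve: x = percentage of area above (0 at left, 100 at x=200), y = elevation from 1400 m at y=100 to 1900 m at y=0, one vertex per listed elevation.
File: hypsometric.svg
<svg viewBox="0 0 200 100"><path d="M189 100l-47-20-43-20-49-20-33-20-9-20"/></svg>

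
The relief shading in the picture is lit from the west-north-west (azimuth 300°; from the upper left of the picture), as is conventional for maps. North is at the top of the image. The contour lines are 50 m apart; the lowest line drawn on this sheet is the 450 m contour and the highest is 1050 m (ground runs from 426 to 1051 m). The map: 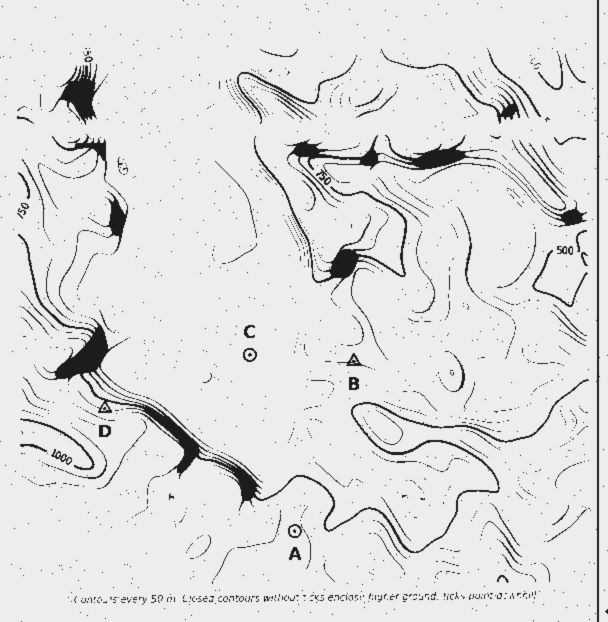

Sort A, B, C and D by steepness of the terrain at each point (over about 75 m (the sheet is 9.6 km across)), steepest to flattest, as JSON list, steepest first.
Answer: ["D", "B", "A", "C"]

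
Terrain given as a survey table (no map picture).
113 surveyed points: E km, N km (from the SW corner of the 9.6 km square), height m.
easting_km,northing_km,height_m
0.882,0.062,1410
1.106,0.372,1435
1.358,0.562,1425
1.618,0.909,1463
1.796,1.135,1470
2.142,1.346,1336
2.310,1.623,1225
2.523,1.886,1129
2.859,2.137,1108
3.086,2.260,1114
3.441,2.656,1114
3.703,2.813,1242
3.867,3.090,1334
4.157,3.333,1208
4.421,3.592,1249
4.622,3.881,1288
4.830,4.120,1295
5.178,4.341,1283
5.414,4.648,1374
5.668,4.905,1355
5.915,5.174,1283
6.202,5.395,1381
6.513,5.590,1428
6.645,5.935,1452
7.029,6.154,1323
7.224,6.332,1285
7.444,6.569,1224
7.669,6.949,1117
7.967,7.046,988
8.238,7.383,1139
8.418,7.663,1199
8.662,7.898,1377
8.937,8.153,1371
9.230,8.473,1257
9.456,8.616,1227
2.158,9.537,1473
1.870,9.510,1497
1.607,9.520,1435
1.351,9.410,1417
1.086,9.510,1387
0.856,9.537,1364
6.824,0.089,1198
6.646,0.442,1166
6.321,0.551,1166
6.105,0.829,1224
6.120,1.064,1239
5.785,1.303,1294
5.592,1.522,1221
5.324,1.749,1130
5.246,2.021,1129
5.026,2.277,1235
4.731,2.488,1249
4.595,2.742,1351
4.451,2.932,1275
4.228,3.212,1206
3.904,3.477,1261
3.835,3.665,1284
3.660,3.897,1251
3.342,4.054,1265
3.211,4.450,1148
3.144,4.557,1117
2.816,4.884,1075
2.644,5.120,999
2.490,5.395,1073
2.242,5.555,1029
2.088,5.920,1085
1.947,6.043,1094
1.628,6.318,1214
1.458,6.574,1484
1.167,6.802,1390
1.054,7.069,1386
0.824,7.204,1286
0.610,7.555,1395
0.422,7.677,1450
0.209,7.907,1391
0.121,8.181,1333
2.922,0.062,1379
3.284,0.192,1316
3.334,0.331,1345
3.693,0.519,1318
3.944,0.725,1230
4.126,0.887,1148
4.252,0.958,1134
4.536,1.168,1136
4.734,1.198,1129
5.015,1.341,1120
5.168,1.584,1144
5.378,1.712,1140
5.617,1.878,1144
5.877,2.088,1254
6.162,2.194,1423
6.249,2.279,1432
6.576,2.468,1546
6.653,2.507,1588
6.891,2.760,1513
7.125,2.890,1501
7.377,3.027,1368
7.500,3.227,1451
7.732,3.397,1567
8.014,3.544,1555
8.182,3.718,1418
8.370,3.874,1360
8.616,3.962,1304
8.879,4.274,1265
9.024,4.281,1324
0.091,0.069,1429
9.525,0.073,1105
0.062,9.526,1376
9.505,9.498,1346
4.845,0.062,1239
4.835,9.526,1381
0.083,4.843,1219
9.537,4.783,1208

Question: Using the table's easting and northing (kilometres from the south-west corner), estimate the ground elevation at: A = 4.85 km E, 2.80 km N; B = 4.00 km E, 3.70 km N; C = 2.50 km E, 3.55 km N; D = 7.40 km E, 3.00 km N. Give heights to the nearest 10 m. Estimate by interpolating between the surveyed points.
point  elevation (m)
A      1340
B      1220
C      1070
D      1360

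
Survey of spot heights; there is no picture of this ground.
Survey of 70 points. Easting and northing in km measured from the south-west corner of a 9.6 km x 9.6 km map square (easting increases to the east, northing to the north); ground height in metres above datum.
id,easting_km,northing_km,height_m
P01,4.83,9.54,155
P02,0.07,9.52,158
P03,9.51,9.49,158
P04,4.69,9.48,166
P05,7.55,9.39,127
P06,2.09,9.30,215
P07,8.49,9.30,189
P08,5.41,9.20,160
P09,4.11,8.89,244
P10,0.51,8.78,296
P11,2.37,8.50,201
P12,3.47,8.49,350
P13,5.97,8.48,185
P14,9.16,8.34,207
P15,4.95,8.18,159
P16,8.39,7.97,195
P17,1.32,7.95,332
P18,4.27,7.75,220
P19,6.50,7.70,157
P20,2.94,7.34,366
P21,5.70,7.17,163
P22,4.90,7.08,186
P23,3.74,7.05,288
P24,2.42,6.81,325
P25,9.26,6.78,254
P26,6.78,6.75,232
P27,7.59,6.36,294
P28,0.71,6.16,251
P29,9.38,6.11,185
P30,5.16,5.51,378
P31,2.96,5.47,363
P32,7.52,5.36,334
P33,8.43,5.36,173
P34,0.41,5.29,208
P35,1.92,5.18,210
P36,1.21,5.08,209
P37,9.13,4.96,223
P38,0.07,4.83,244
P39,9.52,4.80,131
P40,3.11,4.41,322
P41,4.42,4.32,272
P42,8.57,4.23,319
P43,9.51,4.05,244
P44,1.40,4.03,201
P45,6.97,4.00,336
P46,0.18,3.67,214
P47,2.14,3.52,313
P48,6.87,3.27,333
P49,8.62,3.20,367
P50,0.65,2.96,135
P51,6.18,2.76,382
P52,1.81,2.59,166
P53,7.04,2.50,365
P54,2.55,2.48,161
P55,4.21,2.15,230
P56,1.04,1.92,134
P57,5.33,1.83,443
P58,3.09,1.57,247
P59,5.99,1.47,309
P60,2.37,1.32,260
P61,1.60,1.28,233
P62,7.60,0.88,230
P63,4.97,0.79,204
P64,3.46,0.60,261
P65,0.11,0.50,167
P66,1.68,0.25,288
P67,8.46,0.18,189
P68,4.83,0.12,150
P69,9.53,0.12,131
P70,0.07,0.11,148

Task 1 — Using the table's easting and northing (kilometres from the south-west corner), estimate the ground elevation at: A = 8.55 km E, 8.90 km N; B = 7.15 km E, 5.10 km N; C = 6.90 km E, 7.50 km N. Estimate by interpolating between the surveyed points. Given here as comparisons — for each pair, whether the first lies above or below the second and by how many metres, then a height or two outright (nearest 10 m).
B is above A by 170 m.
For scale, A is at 180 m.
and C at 210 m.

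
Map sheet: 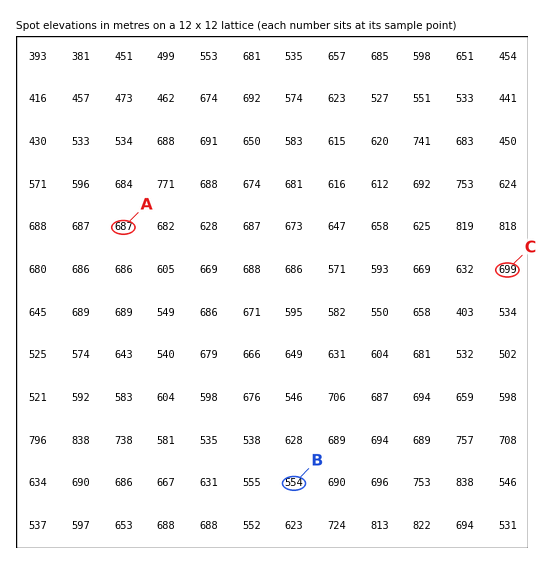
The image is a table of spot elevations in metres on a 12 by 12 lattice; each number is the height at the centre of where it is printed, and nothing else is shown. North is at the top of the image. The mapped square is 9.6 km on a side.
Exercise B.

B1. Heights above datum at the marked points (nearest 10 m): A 690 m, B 550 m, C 700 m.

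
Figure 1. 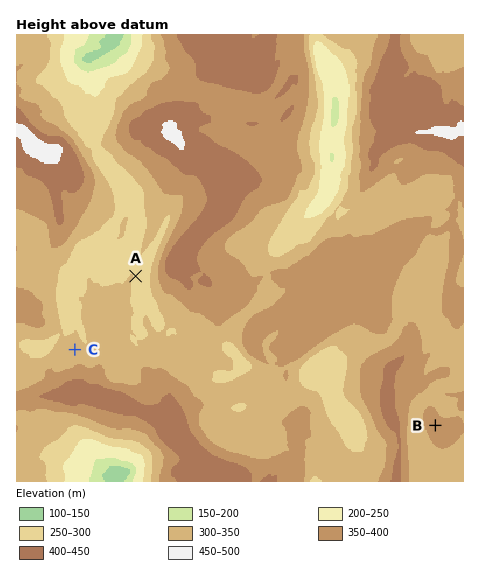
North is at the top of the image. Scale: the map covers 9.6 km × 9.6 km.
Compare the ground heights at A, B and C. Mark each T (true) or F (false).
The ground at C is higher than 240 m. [T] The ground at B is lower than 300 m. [F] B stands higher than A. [T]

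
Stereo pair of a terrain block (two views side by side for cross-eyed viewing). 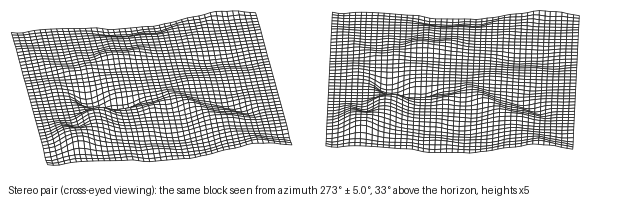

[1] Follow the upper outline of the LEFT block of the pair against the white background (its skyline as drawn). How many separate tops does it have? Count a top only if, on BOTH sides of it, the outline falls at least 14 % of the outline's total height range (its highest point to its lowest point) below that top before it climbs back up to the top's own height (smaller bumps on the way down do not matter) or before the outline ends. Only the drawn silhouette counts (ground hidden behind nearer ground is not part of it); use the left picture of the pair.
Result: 1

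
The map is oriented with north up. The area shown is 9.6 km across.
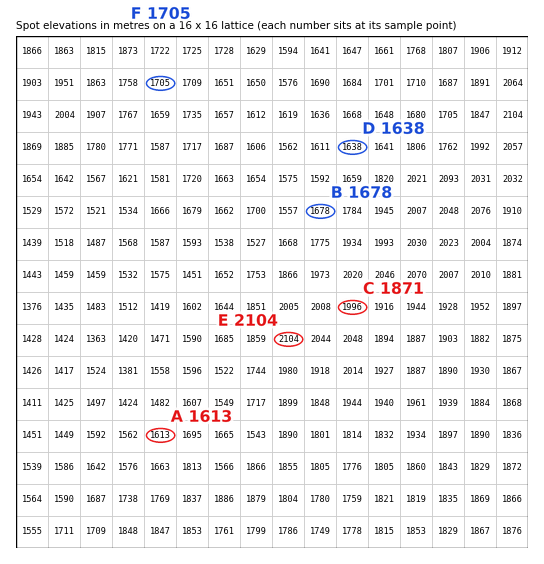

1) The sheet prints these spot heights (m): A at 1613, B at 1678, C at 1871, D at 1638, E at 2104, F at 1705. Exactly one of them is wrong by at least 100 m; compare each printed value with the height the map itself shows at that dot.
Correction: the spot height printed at C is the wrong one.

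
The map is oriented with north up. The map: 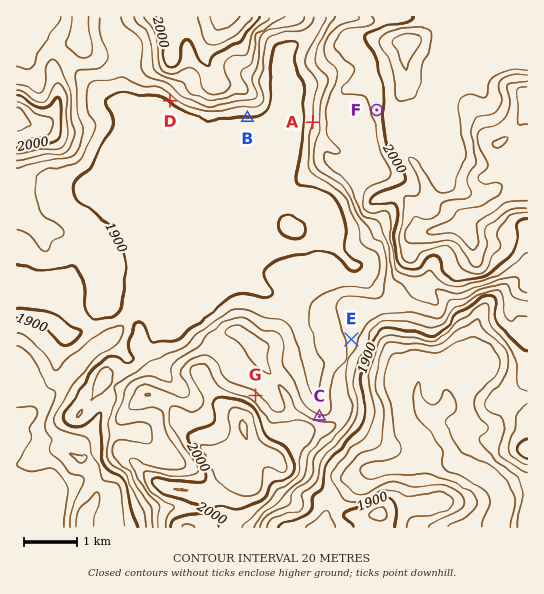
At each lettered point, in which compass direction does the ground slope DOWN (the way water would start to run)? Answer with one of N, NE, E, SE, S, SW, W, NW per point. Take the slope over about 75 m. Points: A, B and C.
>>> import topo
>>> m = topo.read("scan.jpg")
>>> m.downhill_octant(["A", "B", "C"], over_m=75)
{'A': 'W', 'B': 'S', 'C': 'N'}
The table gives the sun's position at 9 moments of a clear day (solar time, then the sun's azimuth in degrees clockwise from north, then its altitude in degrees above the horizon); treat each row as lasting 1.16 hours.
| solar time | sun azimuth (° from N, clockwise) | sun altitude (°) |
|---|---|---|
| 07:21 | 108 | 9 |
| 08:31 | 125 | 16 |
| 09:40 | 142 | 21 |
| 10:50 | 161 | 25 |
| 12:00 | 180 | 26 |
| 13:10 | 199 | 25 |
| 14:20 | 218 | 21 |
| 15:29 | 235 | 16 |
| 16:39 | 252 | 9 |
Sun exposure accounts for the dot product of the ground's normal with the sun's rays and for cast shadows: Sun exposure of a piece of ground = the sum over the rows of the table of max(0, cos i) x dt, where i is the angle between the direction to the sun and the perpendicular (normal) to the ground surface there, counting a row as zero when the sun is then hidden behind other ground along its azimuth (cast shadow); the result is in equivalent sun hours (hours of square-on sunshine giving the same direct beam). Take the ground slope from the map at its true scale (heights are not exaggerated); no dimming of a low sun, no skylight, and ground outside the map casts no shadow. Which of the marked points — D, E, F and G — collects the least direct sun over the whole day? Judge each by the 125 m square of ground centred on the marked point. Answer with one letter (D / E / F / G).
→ G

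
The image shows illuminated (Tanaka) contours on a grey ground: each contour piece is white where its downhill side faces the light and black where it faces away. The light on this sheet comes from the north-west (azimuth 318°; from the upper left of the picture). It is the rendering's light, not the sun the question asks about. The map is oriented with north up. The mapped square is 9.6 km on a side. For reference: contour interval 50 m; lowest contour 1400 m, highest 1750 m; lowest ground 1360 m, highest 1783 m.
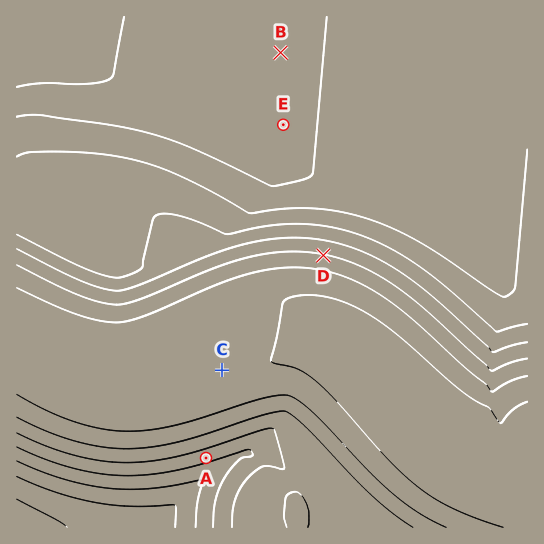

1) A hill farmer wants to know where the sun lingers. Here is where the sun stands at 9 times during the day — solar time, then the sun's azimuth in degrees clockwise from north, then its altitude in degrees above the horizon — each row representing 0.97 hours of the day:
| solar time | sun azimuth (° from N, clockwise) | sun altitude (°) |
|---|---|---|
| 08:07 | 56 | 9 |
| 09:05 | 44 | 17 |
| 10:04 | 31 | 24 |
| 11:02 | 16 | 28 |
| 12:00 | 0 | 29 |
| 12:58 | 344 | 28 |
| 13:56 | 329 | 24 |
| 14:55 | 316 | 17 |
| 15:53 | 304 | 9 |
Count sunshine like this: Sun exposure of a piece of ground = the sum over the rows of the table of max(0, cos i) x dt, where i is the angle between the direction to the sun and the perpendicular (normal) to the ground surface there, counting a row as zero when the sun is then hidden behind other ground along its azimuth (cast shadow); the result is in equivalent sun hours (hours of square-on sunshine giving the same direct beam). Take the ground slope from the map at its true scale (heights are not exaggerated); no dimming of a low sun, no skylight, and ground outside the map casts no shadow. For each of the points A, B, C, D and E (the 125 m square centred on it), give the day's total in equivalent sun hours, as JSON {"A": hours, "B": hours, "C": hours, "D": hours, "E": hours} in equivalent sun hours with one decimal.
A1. {"A": 1.8, "B": 3.0, "C": 3.1, "D": 4.1, "E": 3.0}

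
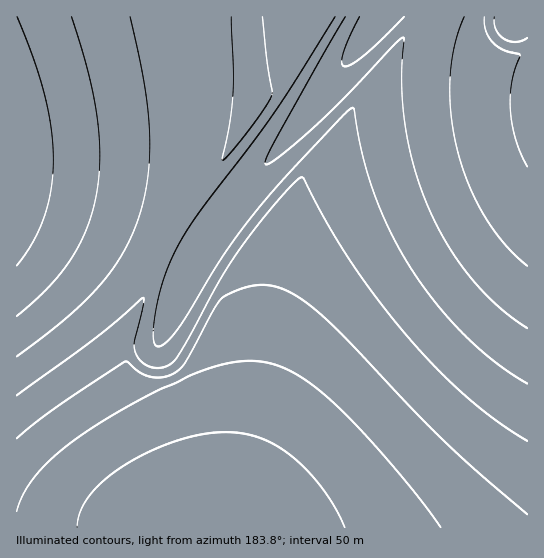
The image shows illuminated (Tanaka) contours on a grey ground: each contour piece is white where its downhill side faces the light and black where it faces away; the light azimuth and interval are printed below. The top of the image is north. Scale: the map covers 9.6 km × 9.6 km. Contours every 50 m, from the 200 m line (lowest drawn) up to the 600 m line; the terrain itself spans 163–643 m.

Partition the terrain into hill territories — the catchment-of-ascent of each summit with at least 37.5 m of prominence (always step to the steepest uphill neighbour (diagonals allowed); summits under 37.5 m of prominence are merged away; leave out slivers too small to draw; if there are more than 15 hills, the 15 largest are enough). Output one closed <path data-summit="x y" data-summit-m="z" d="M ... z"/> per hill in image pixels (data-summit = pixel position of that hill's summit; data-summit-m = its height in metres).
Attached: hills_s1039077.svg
<path data-summit="515 21" data-summit-m="643" d="M527 16l-108 1-126 174-18 31-8 37-5 77-1-103-51-40-7-8-18 26-17 30-20 42-24 62 0 16 35 69 28 81 5 11 6 6 330-1z"/><path data-summit="17 161" data-summit-m="537" d="M246 16l-230 1 1 511 180-1-10-16-16-50-18-43-28-52-1-21 28-71 23-45 80-116z"/><path data-summit="382 17" data-summit-m="530" d="M418 16l-171 1 8 96-47 65-4 9 51 40 8 8-1 101 5-77 8-37 18-31 124-170z"/>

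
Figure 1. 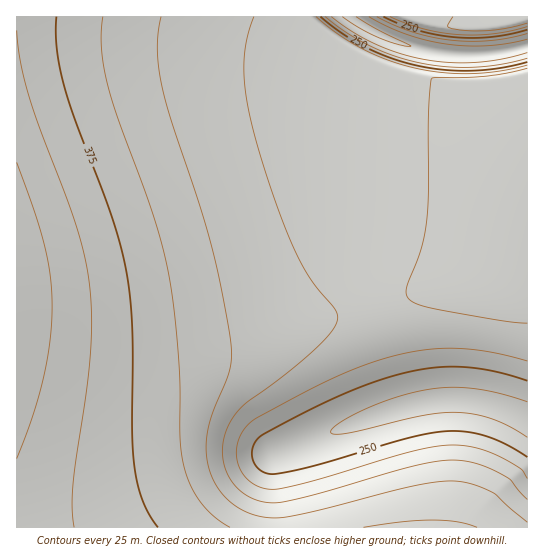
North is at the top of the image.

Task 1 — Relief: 170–445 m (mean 320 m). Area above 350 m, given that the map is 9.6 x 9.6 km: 25.5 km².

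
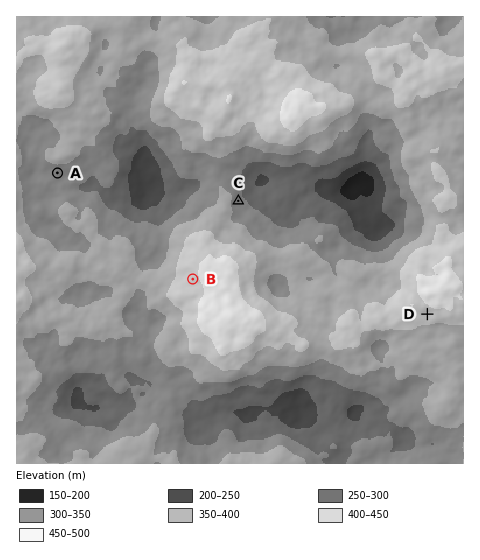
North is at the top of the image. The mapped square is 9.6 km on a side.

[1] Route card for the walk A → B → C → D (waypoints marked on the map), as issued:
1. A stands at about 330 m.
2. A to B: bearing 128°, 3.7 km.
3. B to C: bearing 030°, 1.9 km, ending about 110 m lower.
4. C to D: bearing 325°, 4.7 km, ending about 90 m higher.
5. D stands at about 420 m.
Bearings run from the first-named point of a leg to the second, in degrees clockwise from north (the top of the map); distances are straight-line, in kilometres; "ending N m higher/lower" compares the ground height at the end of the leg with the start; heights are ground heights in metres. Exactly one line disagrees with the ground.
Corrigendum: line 4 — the bearing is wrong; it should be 121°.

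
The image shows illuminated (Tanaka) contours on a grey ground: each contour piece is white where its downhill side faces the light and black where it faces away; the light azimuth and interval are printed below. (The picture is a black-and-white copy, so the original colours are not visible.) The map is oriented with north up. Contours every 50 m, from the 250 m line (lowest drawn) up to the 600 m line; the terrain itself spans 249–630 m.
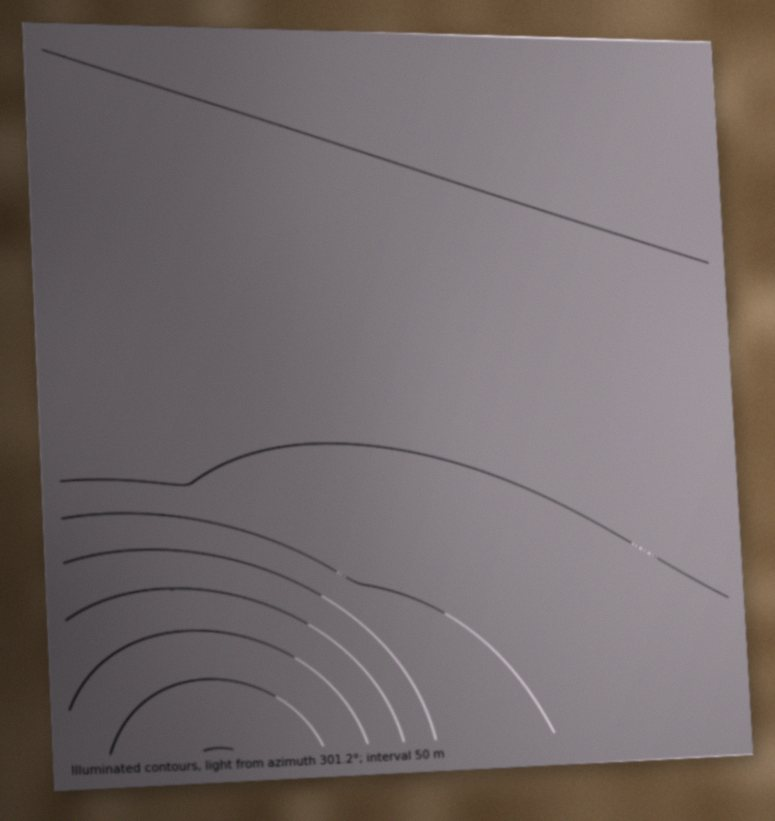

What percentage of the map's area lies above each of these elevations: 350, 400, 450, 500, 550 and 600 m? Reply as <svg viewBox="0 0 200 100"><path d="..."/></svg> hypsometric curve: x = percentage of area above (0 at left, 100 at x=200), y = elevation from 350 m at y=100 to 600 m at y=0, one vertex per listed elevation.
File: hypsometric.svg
<svg viewBox="0 0 200 100"><path d="M189 100l-7-20-6-20-11-20-37-20-96-20"/></svg>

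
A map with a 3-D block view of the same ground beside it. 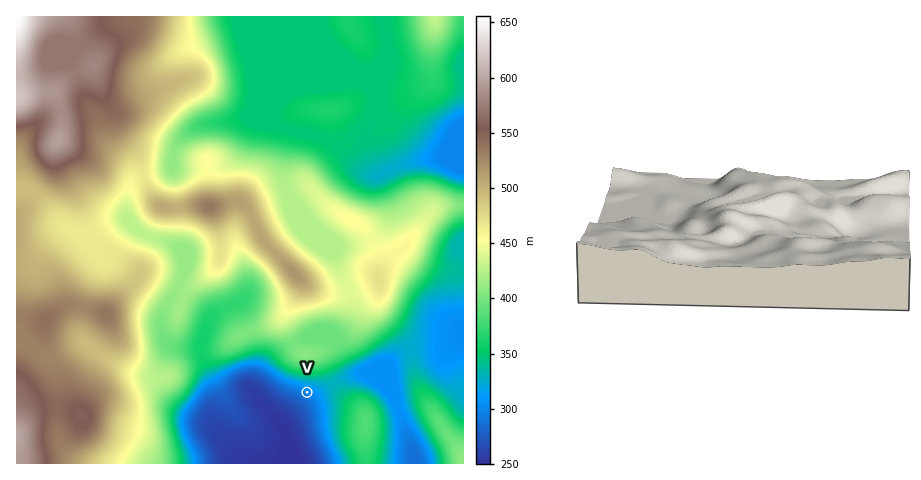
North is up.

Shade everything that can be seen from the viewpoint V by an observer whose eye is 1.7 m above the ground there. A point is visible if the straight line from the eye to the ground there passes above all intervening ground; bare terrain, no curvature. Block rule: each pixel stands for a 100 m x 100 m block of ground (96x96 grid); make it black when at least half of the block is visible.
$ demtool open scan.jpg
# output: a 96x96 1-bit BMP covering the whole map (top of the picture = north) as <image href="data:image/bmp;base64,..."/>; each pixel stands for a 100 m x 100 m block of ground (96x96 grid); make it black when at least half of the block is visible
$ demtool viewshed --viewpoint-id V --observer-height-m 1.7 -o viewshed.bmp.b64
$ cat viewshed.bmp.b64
<image width="96" height="96" href="data:image/bmp;base64,Qk2+BAAAAAAAAD4AAAAoAAAAYAAAAGAAAAABAAEAAAAAAIAEAAATCwAAEwsAAAIAAAAAAAAA////AAAAAAA/n/+H/////8AAAAAAA+eH/////4AAAAAAAf+H/////wAAAAAAAP/H/////wAAAAAAAP///////wQAAAAAAP////////8AAAAAAP////////+AAAAAAP////////+AAAAAAP////////+AAAAAAP////////+AAAAAAP///+f////AAAAAAP///8f////AAAAAAP///8/////AAAAAAH////////+AAAAAAD////////4AAAAAAB//////P+AAAAAAAB/4///gH4AAAAAAAB/Af//AP4AAAAAAAB+Af/+AP4AAAAAAAB8AP/+AP8AAAAAAAB8AP/+AP8AAAAAAAA/gP//ADwAAAAAAAAPwPh/gAAAAAAAAAAH4PA/gAAAAAAAAAAH8MAfgAAAAAAAAAAP8IAHgAAAAAAAAAAP8AADgAAAAAAAAAAP8AAAAAAAAAAAAAAf4AAAAAAAAAAAAAAfwAAAAAAAAAAAAAAfgAAAAAAAAAAAAAAfAAAAAAAAAAAAAAAfAAAAAAAAAAAAAAAeAAAAAAAAAAAAAAAOAAAAAAAAAAAAAAAEAAAAAAAAAAAAAAAAAAAAAAAAAAAAAAAAAAAAAAAAAAAAAAAAAAAAAAAAAAAAAAAAAAAAAAAAAAAAAAAAAAAAAAAAAAAAAAAAAAAAAAAAAAAAAAAAAAAAAAAAAAAAAAAAAAAAAAAAAAAAAAAAAAAAAAAAAAAAAAAAAAAAAAAAAAAAAAAAAAAAAAAAAAAAAAAAAAAAAAAAAAAAAAAAAAAAAAAAAAAAAAAAAAAAAAAAAAAAAAAAAAAAAAAAAAAAAAAAAAAAAAAAAAAAAAAAAAAAAAAAAAAAAAAAAAAAAAAAAAAAAAAAAAAAAAAAAAAAAAAAAAAAAAAAAAAAAAAAAAAAAAAAAAAAAAAAAAAAAAAAAAAAAAAAAAAAAAAAAAAAAAAAAAAAAAAAAAAAAAAAAAAAAAAAAAAAAAAAAAAAAAAAAAAAAAAAAAAAAAAAAAAAAAAAAAAAAAAAAAAAAAAAAAAAAAAAAAAAAAAAAAAAAAAAAAAAAAAAAAAAAAAAAAAAAAAAAAAAAAAAAAAAAAAAAAAAAAAAAAAAAAAAAAAAAAAAAAAAAAAAAAAAAAAAAAAAAAAAAAAAAAAAAAAAAAAAAAAAAAAAAAAAAAAAAAAAAAAAAAAAAAAAAAAAAAAAAAAAAAAAAAAAAAAAAAAAAAAAAAAAAAAAAAAAAAAAAAAAAAAAAAAAAAAAAAAAAAAAAAAAAAAAAAAAAAAAAAAAAAAAAAAAAAAAAAAAAAAAAAAAAAAAAAAAAAAAAAAAAAAAAAAAAAAAAAAAAAAAAAAAAAAAAAAAAAAAAAAAAAAAAAAAAAAAAAAAAAAAAAAAAAAAAAAAAAAAAAAAAAAAAAAAAAAAAAAAAAAAAAAAAAAAAAAAAAAAAAAAAAAAAAAAAAAAAAAAAAAAAAAAAAAAAAAAAAAAAAAAAAAAAAAAAAAAAAAAAAAAAAAAAAAAAAAAAAAAAAAAAAAAAAAAAAAAAAAA="/>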